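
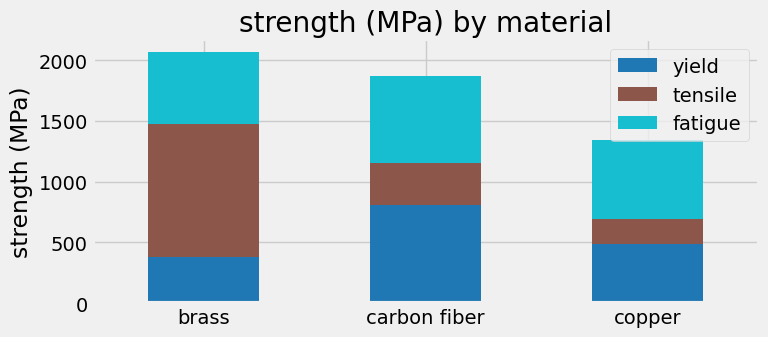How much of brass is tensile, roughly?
tensile top ≈ 1400, bottom ≈ 400; segment ≈ 1000.

≈ 1000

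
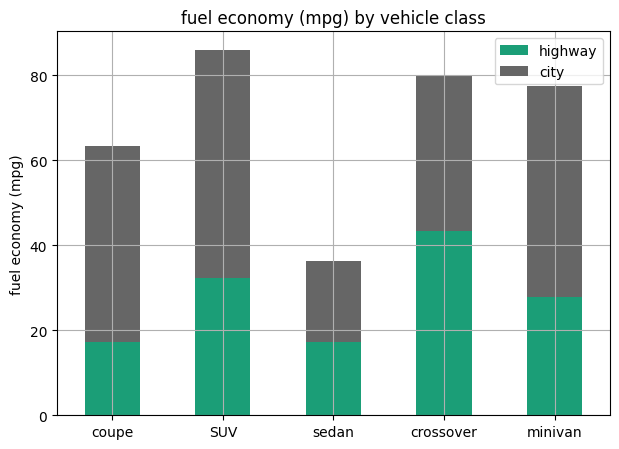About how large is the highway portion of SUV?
highway top ≈ 30, bottom ≈ 0; segment ≈ 30.

≈ 30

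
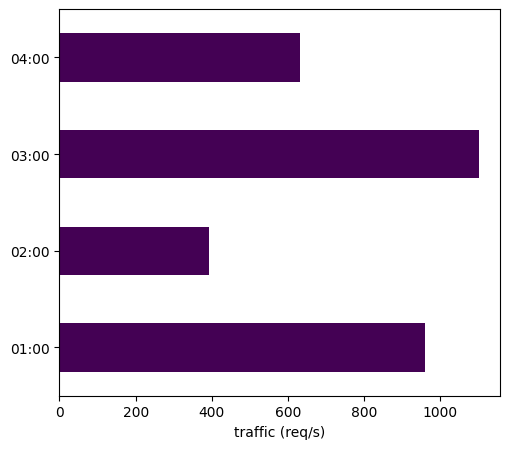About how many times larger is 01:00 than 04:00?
≈ 1.67×

01:00 ≈ 1000, 04:00 ≈ 600; 1000/600 ≈ 1.67.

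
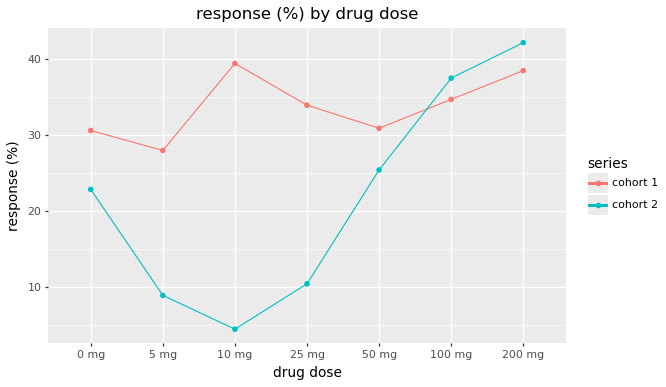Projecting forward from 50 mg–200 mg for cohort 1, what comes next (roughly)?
Last three: 30, 35, 40 → slope ≈ 5/step → next ≈ 45.

≈ 45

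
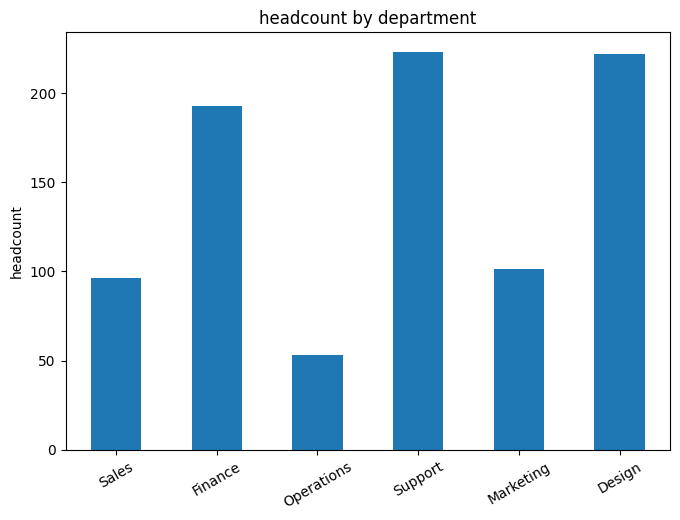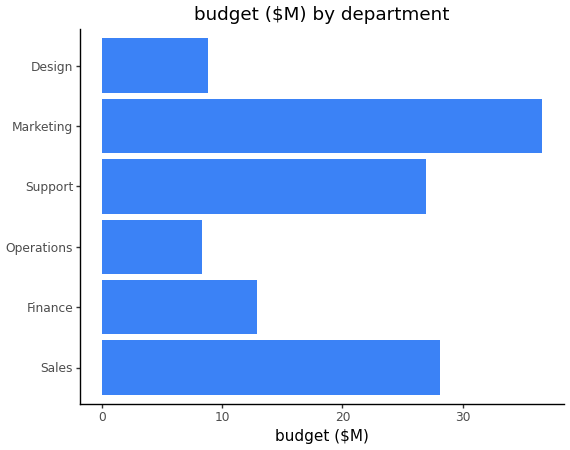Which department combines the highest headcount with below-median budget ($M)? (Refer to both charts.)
Chart 2 median budget ($M) ≈ 20; below-median departments: Finance, Operations, Design. Among those, Design has the highest headcount (≈ 225).

Design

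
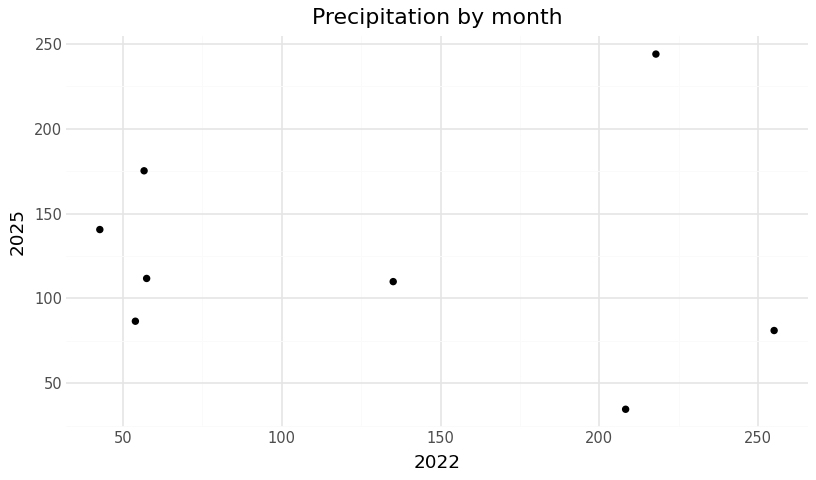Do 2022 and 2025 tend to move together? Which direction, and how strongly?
Points are roughly uncorrelated; weak (|r| ≈ 0.1).

no clear correlation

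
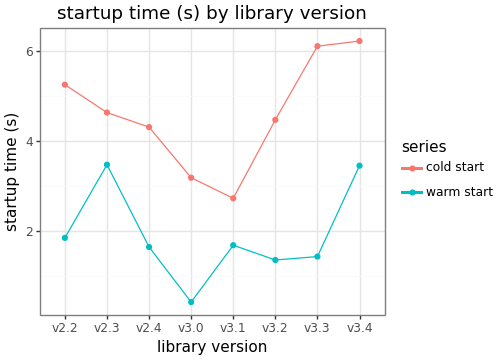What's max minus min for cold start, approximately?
≈ 3.5

Max v3.4 ≈ 6.0, min v3.1 ≈ 2.5; range ≈ 3.5.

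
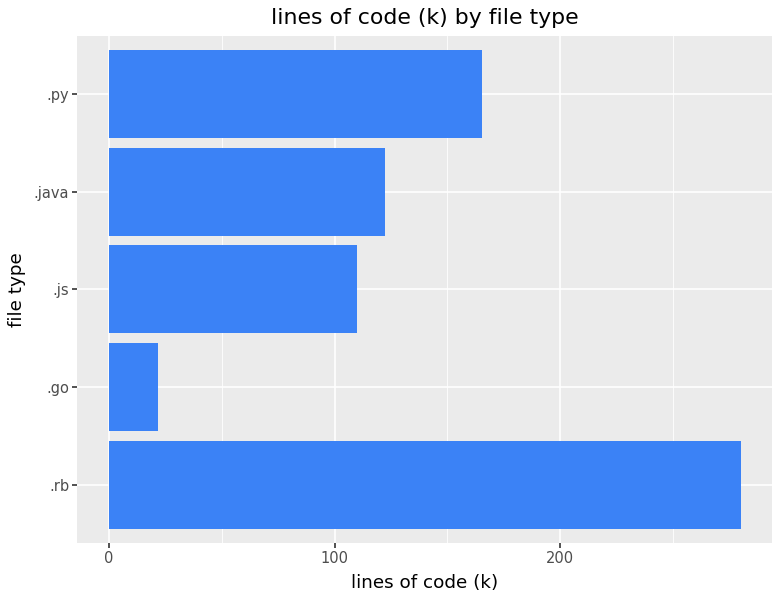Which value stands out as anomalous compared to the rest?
.rb

.rb ≈ 275; the rest sit between ≈ 25 and ≈ 175.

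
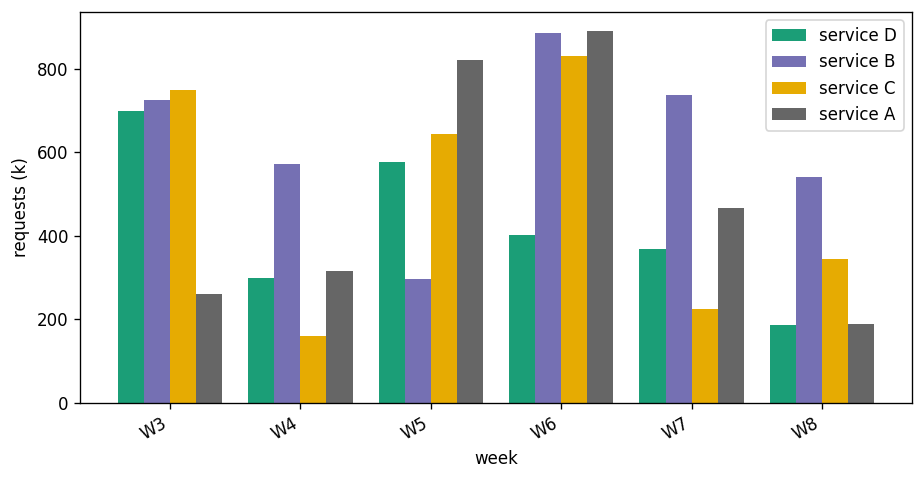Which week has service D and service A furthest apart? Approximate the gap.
W6, ≈ 500 k

W6: service D ≈ 400, service A ≈ 900 → gap ≈ 500. Next-largest (W3) is only ≈ 400.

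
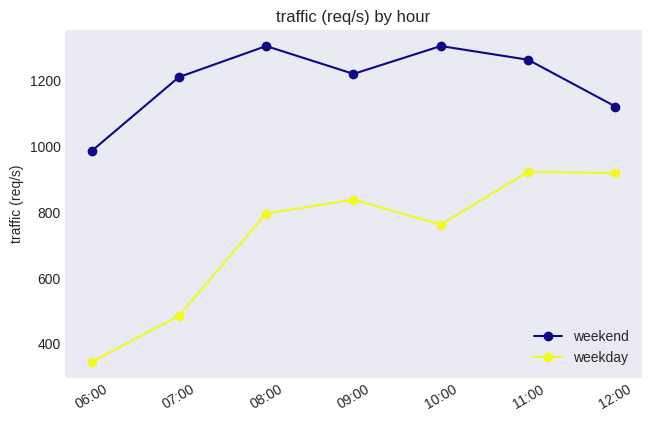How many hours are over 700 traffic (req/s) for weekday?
5

Above 700: 08:00, 09:00, 10:00, 11:00, 12:00.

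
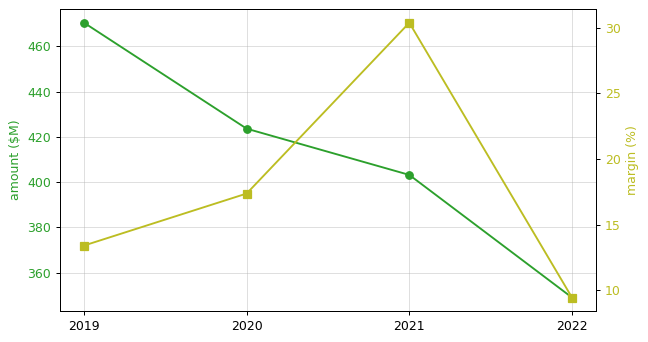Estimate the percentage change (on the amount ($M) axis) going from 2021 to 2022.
2021 ≈ 400, 2022 ≈ 340; (340 − 400) / 400 ≈ -15%.

≈ -15%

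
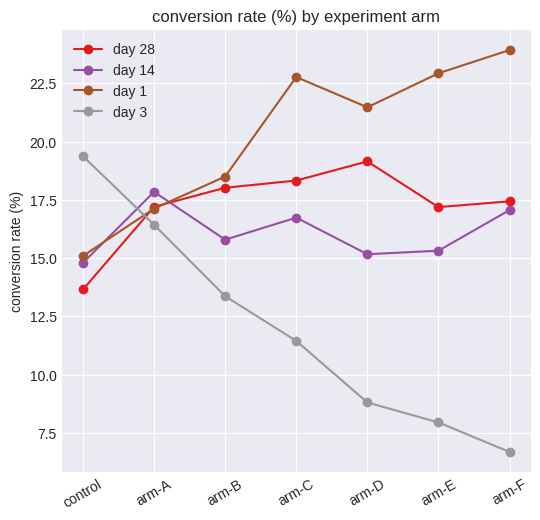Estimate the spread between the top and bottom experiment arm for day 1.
Max arm-F ≈ 24, min control ≈ 16; range ≈ 8.

≈ 8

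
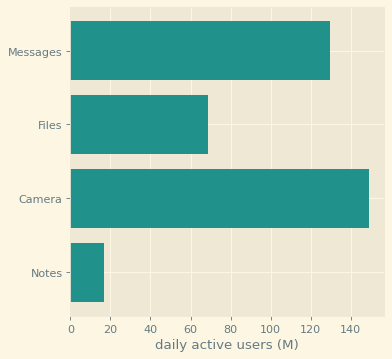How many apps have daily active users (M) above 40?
Above 40: Messages, Files, Camera.

3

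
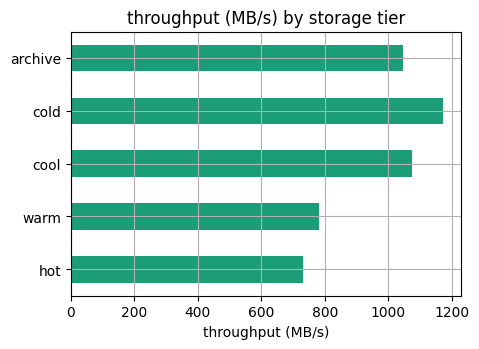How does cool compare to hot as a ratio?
cool ≈ 1100, hot ≈ 700; 1100/700 ≈ 1.57.

≈ 1.57×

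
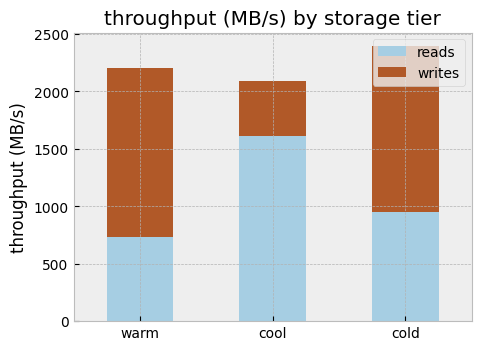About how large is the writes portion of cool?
writes top ≈ 2000, bottom ≈ 1600; segment ≈ 400.

≈ 400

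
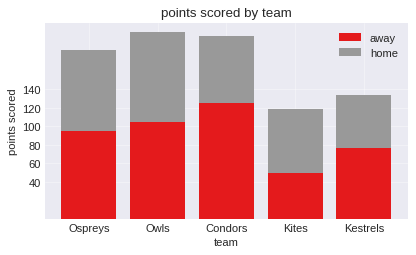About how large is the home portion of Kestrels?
≈ 60

home top ≈ 140, bottom ≈ 80; segment ≈ 60.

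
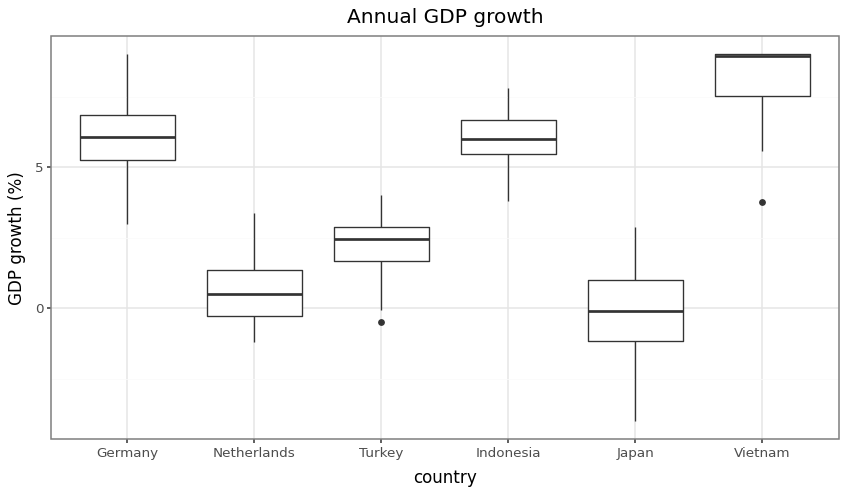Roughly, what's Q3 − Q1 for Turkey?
≈ 1

Q3 ≈ 3, Q1 ≈ 2; IQR ≈ 1.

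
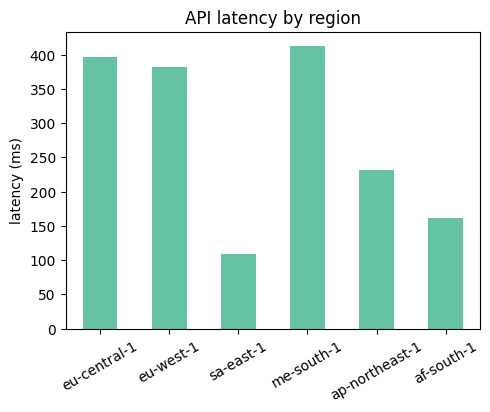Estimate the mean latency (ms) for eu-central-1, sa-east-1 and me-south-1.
(400 + 100 + 400) / 3 ≈ 300.

≈ 300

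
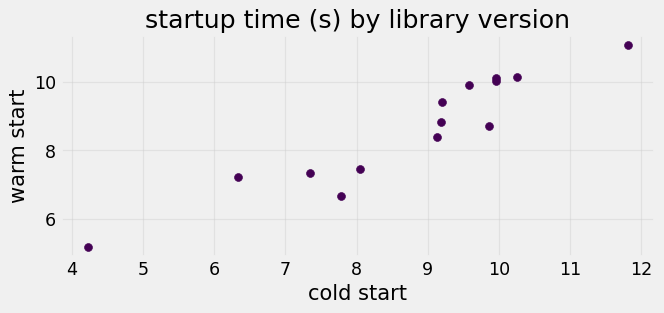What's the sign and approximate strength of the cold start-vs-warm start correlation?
positive, strong

Points are positively correlated; strong (|r| ≈ 0.9).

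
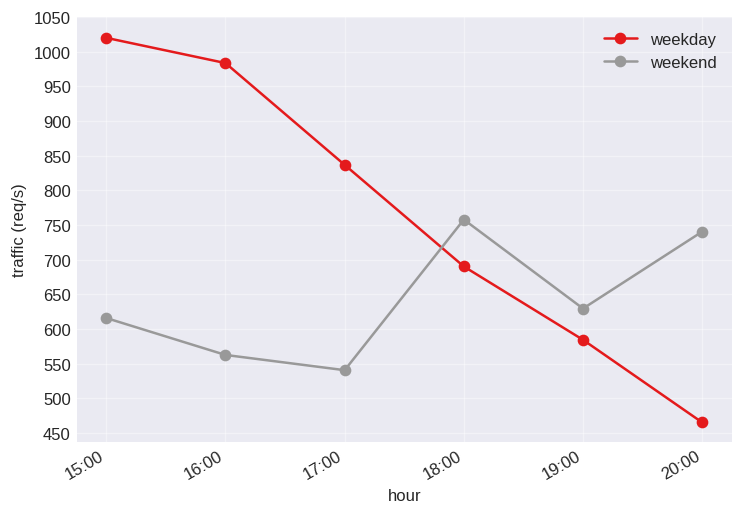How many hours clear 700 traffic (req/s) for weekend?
2

Above 700: 18:00, 20:00.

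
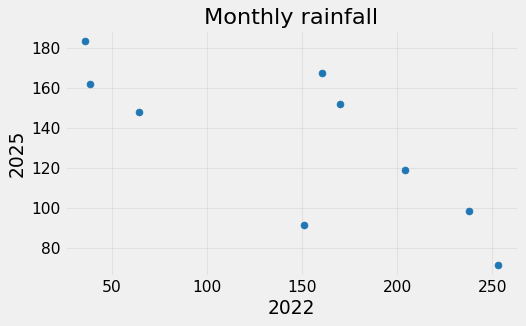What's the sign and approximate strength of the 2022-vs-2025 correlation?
Points are negatively correlated; strong (|r| ≈ 0.8).

negative, strong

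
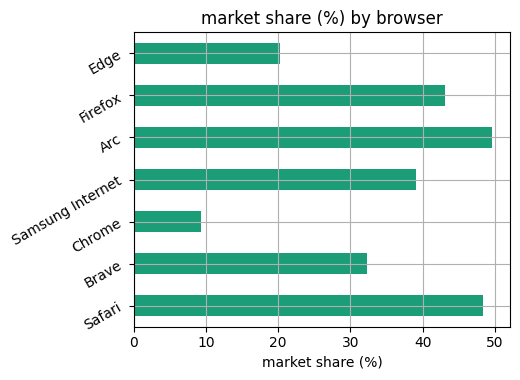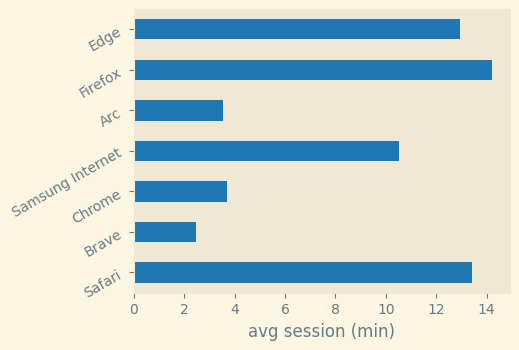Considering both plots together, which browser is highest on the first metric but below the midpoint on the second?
Chart 2 median avg session (min) ≈ 10; below-median browsers: Brave, Chrome, Arc. Among those, Arc has the highest market share (%) (≈ 50).

Arc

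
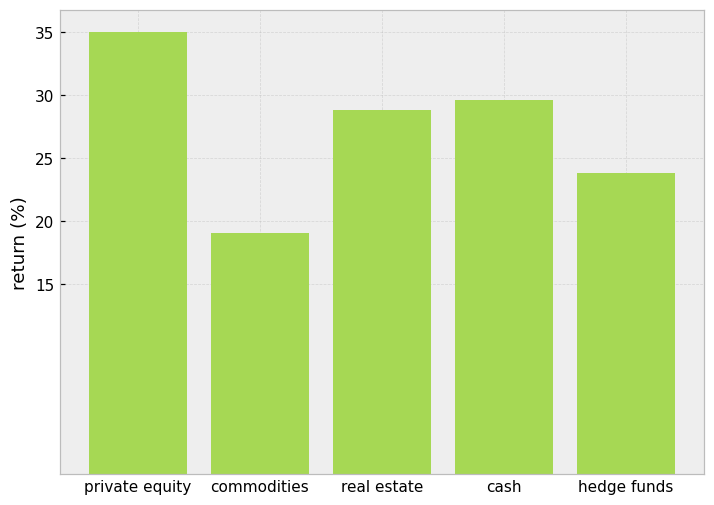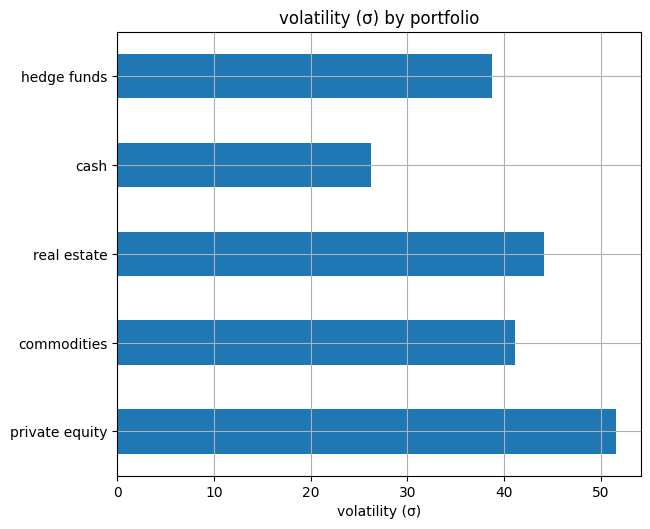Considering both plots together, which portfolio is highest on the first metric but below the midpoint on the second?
Chart 2 median volatility (σ) ≈ 40; below-median portfolios: cash, hedge funds. Among those, cash has the highest return (%) (≈ 30).

cash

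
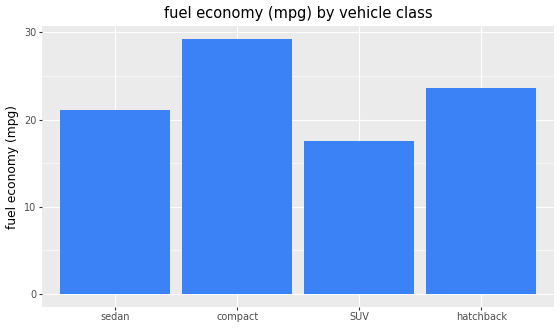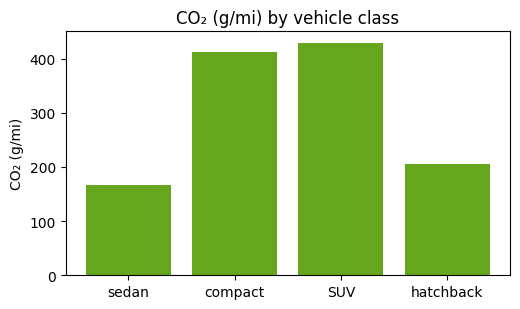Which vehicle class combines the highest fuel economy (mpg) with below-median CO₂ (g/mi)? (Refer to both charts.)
Chart 2 median CO₂ (g/mi) ≈ 300; below-median vehicle classes: sedan, hatchback. Among those, hatchback has the highest fuel economy (mpg) (≈ 25).

hatchback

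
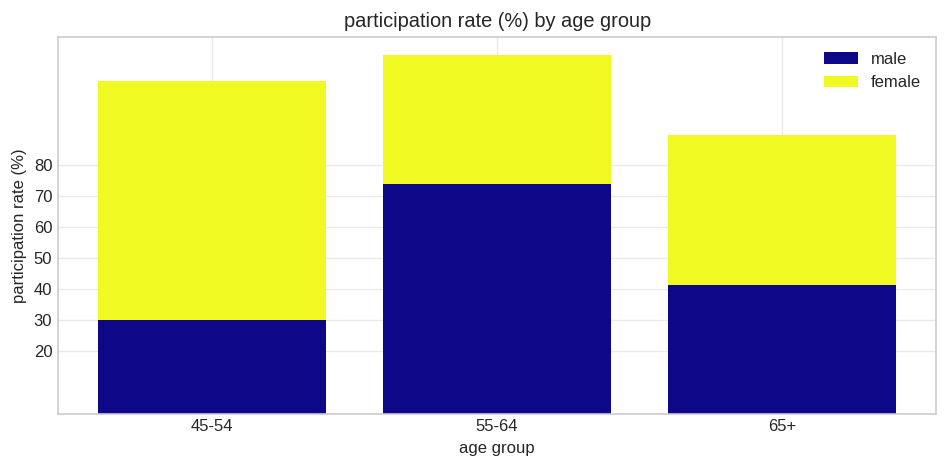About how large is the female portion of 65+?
≈ 50

female top ≈ 90, bottom ≈ 40; segment ≈ 50.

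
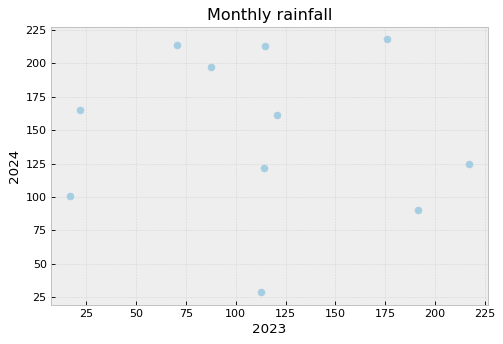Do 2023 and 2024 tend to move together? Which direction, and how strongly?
no clear correlation

Points are roughly uncorrelated; weak (|r| ≈ 0.1).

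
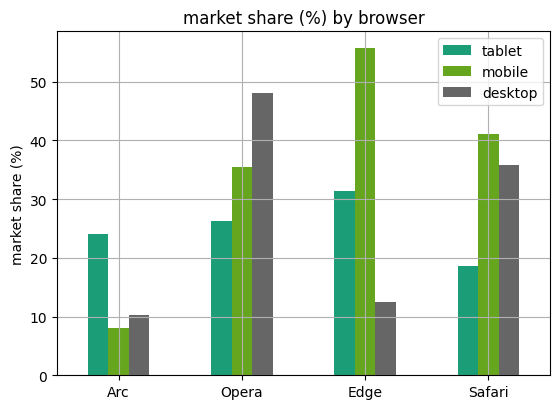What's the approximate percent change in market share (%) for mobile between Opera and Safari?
Opera ≈ 35, Safari ≈ 40; (40 − 35) / 35 ≈ +14.3%.

≈ +14.3%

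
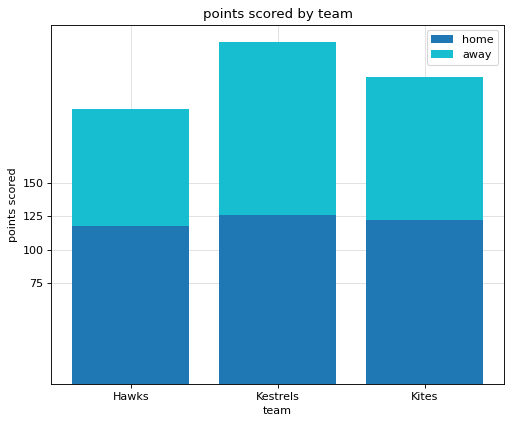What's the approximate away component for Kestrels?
away top ≈ 250, bottom ≈ 125; segment ≈ 125.

≈ 125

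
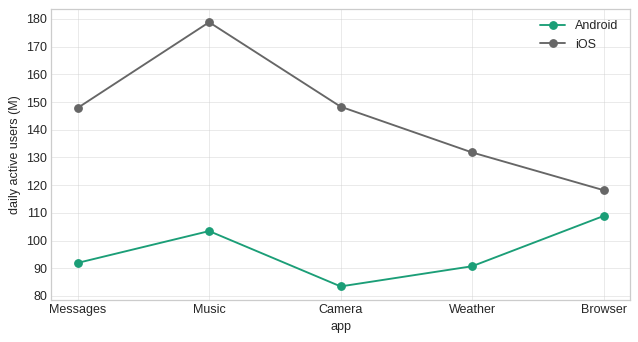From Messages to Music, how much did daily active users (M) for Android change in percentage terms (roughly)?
Messages ≈ 90, Music ≈ 100; (100 − 90) / 90 ≈ +11.1%.

≈ +11.1%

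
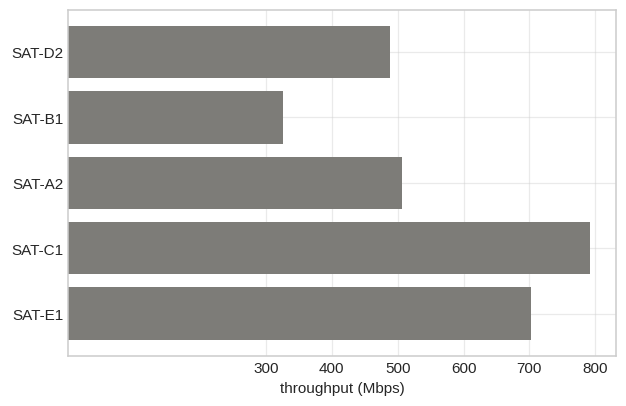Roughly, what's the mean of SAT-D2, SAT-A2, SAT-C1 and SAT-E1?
≈ 625

(500 + 500 + 800 + 700) / 4 ≈ 625.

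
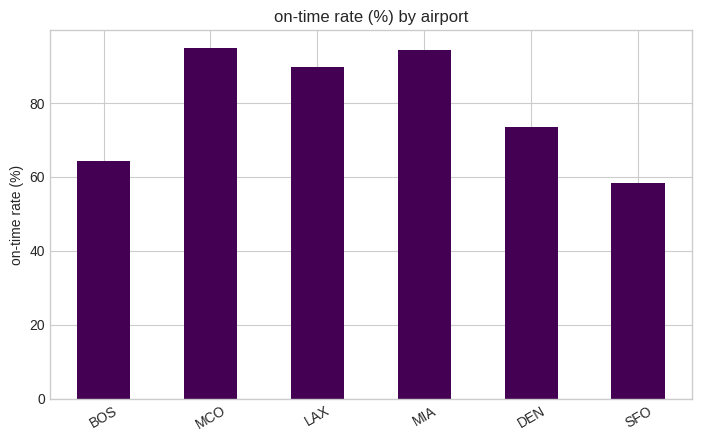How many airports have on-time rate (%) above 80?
Above 80: MCO, LAX, MIA.

3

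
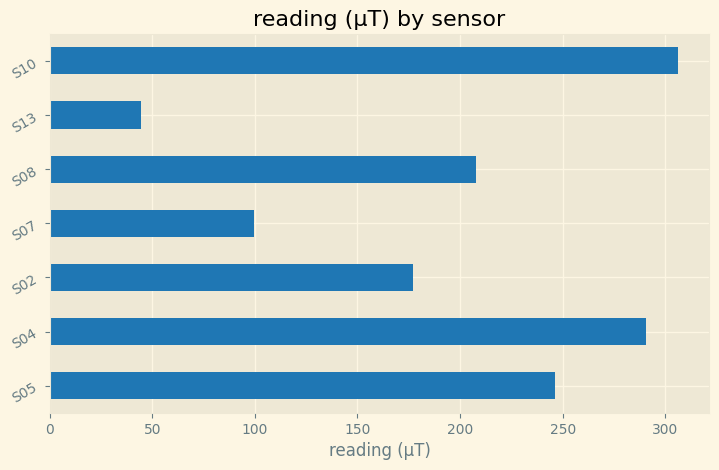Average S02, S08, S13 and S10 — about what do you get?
≈ 188

(200 + 200 + 50 + 300) / 4 ≈ 188.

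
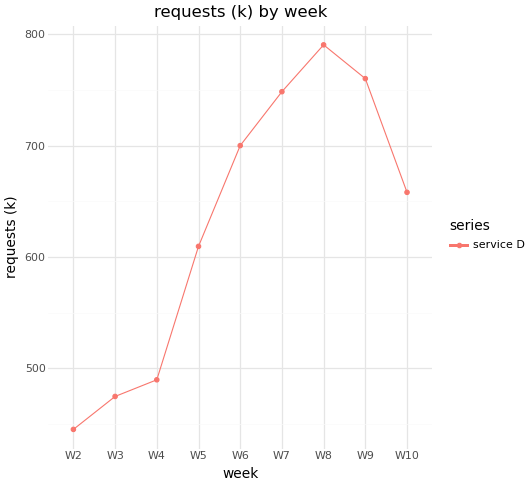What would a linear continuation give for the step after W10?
≈ 575

Last three: 800, 750, 650 → slope ≈ -75/step → next ≈ 575.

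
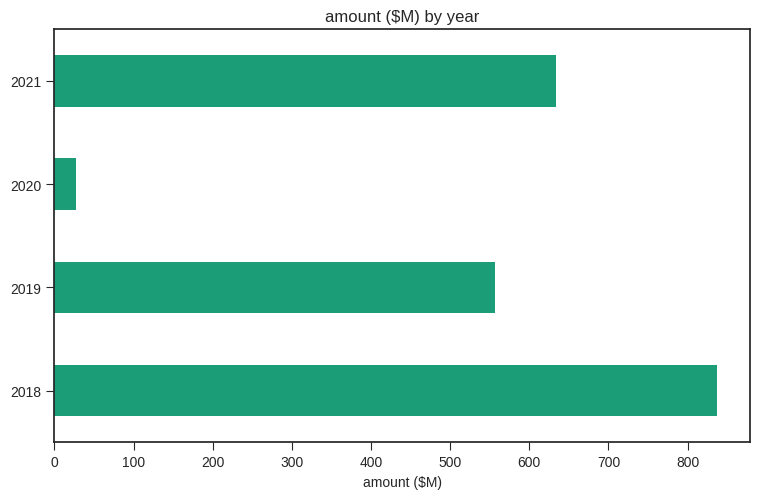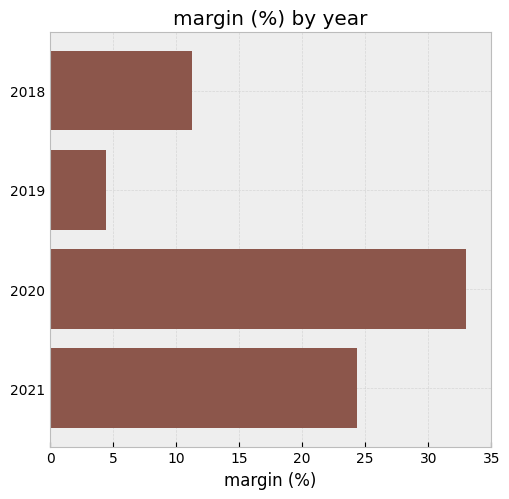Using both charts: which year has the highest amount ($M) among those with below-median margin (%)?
2018

Chart 2 median margin (%) ≈ 20; below-median years: 2018, 2019. Among those, 2018 has the highest amount ($M) (≈ 800).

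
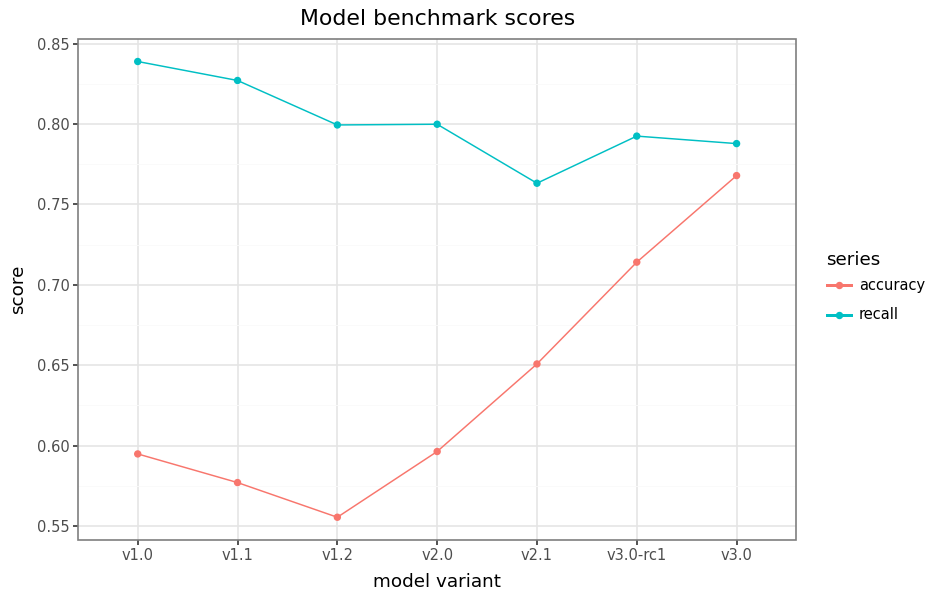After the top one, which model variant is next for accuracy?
Top 3 for accuracy: v3.0 ≈ 0.75, v3.0-rc1 ≈ 0.70, v2.1 ≈ 0.65.

v3.0-rc1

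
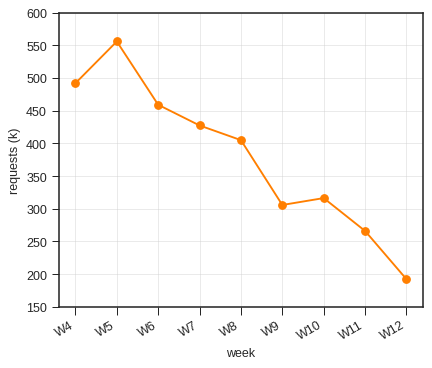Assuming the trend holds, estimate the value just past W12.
Last three: 300, 250, 200 → slope ≈ -50/step → next ≈ 150.

≈ 150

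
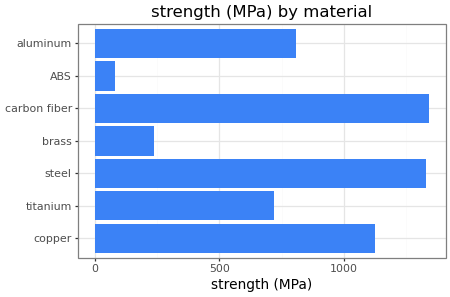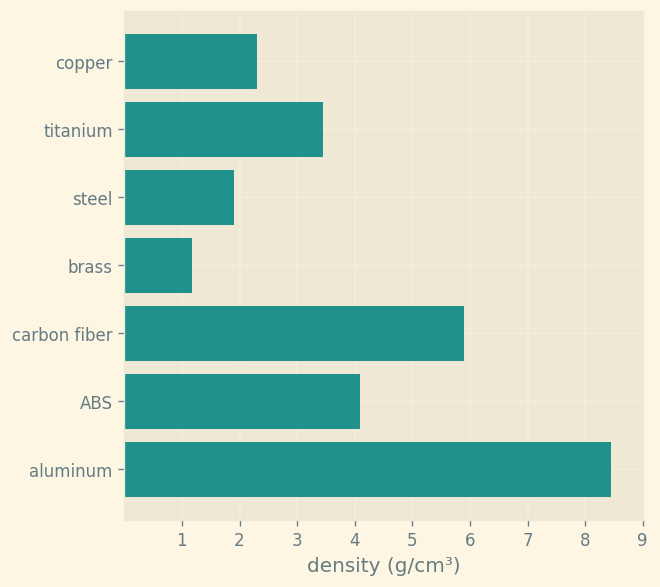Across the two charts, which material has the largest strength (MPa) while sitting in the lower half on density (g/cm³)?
steel

Chart 2 median density (g/cm³) ≈ 3; below-median materials: copper, steel, brass. Among those, steel has the highest strength (MPa) (≈ 1400).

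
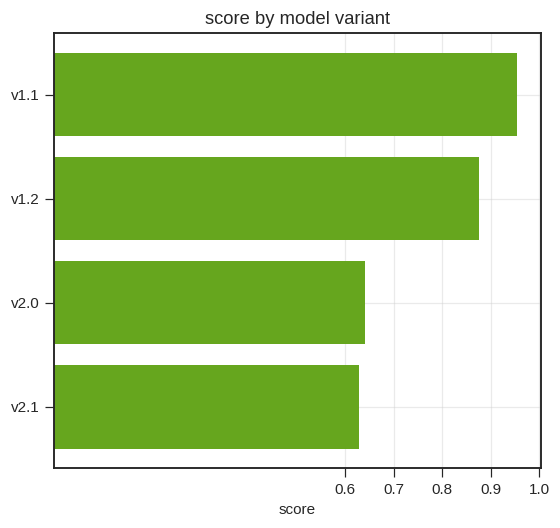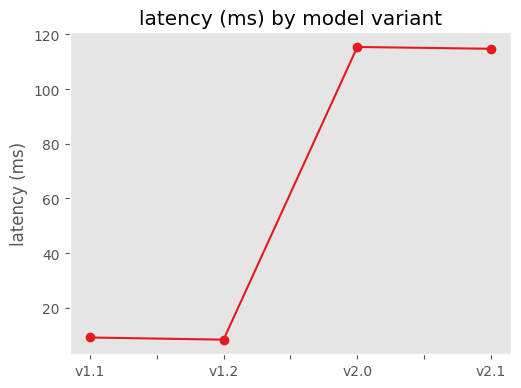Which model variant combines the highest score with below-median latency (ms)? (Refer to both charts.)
v1.1

Chart 2 median latency (ms) ≈ 60; below-median model variants: v1.1, v1.2. Among those, v1.1 has the highest score (≈ 1).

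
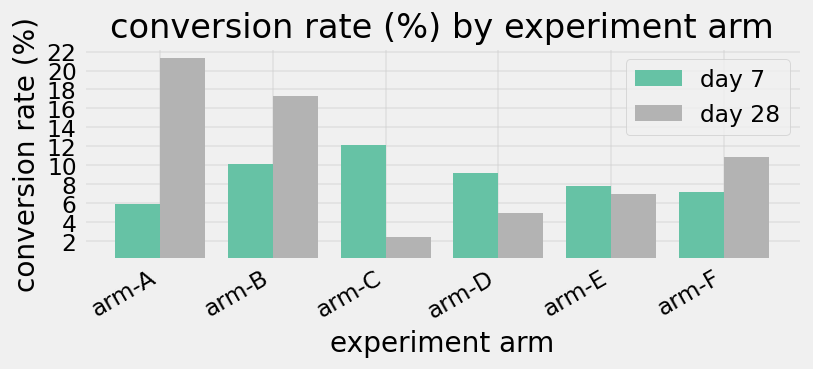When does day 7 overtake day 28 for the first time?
arm-C

arm-B: day 7 ≈ 10 vs day 28 ≈ 18 (not yet); arm-C: day 7 ≈ 12 vs day 28 ≈ 2 (first crossover).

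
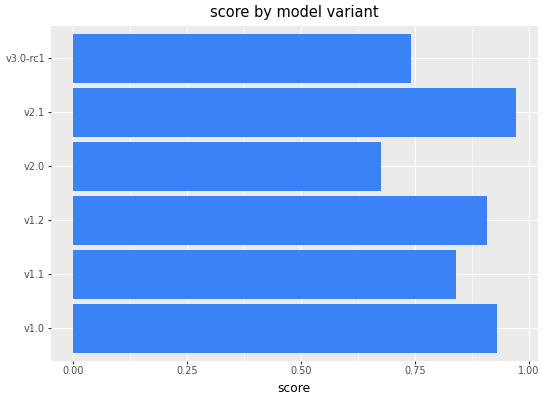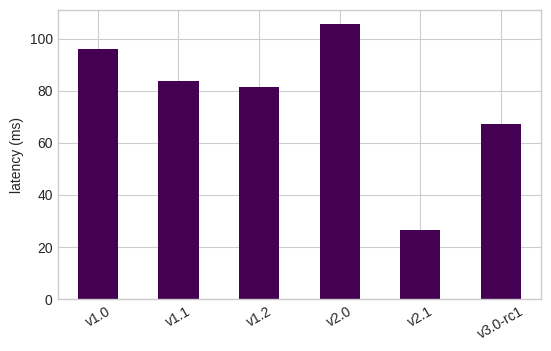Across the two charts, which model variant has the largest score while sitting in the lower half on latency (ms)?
Chart 2 median latency (ms) ≈ 80; below-median model variants: v1.2, v2.1, v3.0-rc1. Among those, v2.1 has the highest score (≈ 1).

v2.1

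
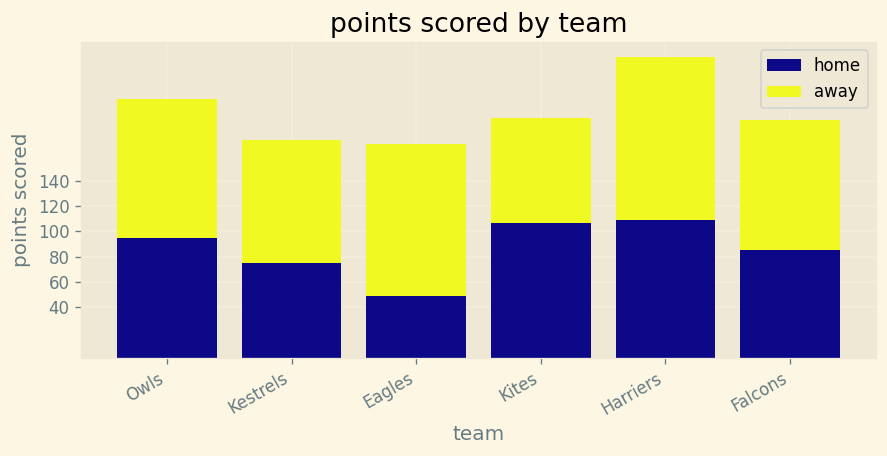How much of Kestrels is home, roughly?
≈ 80

home top ≈ 80, bottom ≈ 0; segment ≈ 80.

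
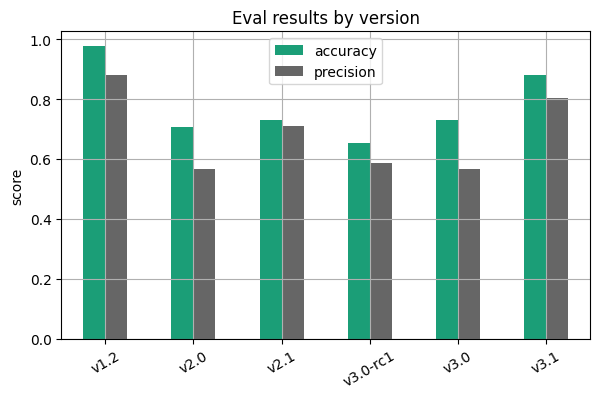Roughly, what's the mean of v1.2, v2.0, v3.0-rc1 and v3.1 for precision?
(0.9 + 0.6 + 0.6 + 0.8) / 4 ≈ 0.73.

≈ 0.73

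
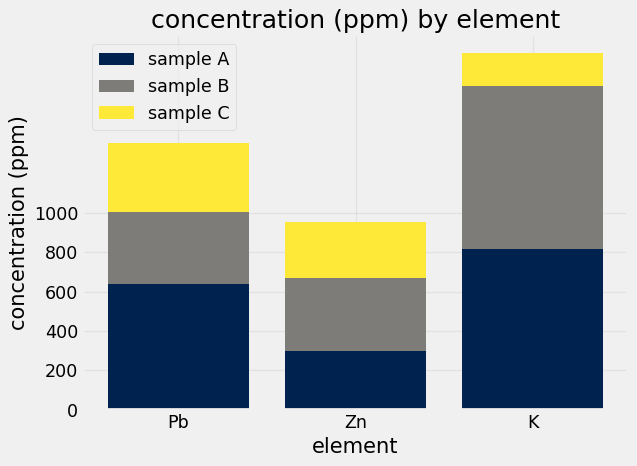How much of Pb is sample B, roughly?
sample B top ≈ 1000, bottom ≈ 600; segment ≈ 400.

≈ 400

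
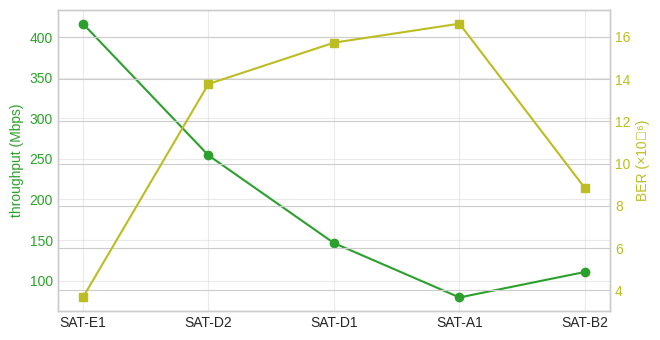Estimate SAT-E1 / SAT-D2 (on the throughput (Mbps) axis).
SAT-E1 ≈ 400, SAT-D2 ≈ 250; 400/250 ≈ 1.6.

≈ 1.6×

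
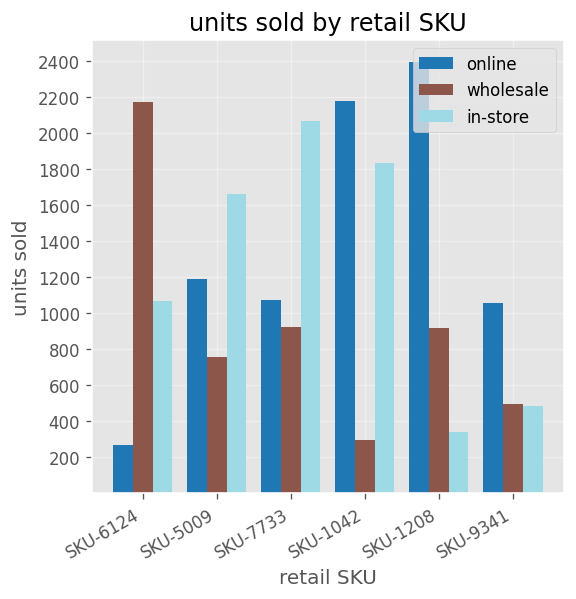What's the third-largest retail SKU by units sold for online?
SKU-5009

Top 4 for online: SKU-1208 ≈ 2400, SKU-1042 ≈ 2200, SKU-5009 ≈ 1200, SKU-7733 ≈ 1000.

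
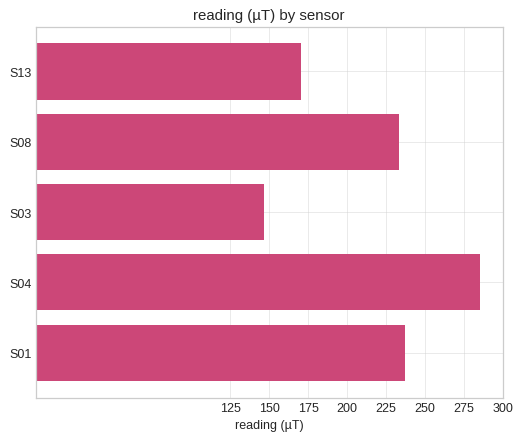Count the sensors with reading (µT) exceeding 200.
Above 200: S08, S04, S01.

3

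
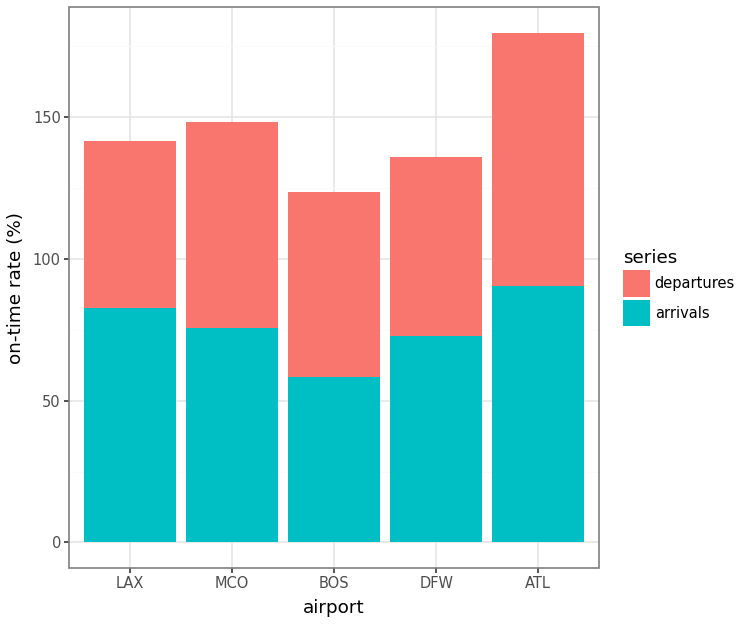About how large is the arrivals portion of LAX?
≈ 80

arrivals top ≈ 80, bottom ≈ 0; segment ≈ 80.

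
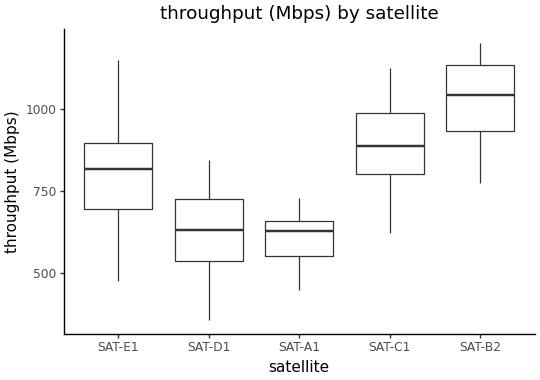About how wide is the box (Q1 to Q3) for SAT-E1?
≈ 200

Q3 ≈ 900, Q1 ≈ 700; IQR ≈ 200.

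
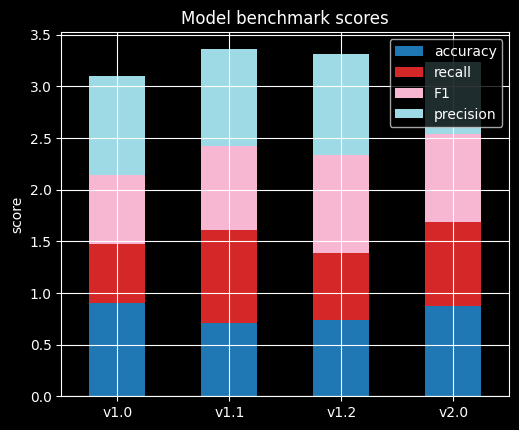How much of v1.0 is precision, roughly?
precision top ≈ 3.0, bottom ≈ 2.0; segment ≈ 1.0.

≈ 1.0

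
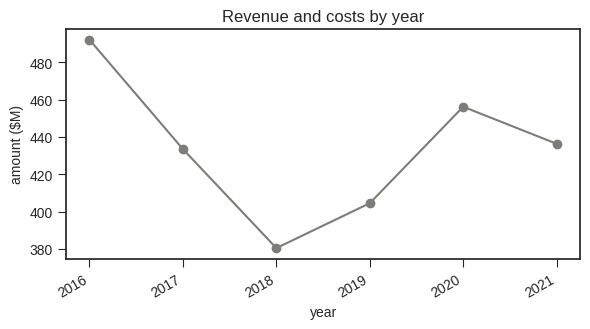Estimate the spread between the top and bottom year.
Max 2016 ≈ 490, min 2018 ≈ 380; range ≈ 110.

≈ 110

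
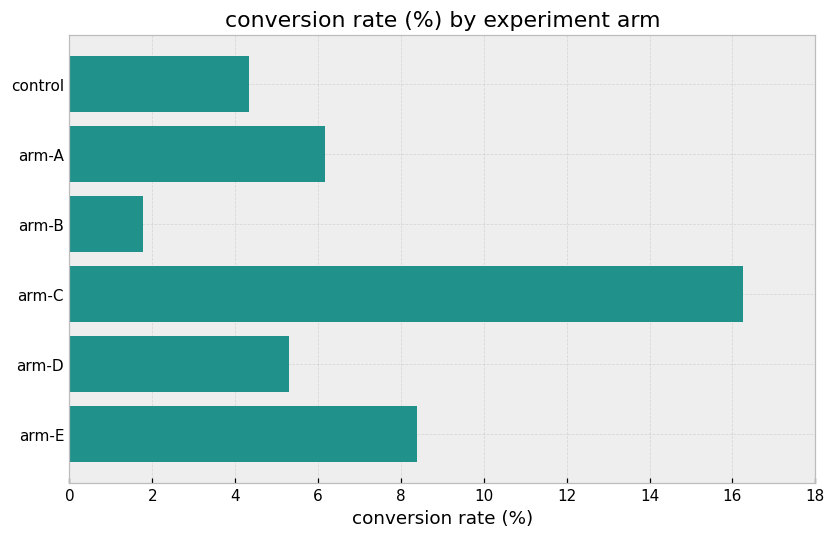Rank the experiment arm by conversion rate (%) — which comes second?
Top 3: arm-C ≈ 16, arm-E ≈ 8, arm-A ≈ 6.

arm-E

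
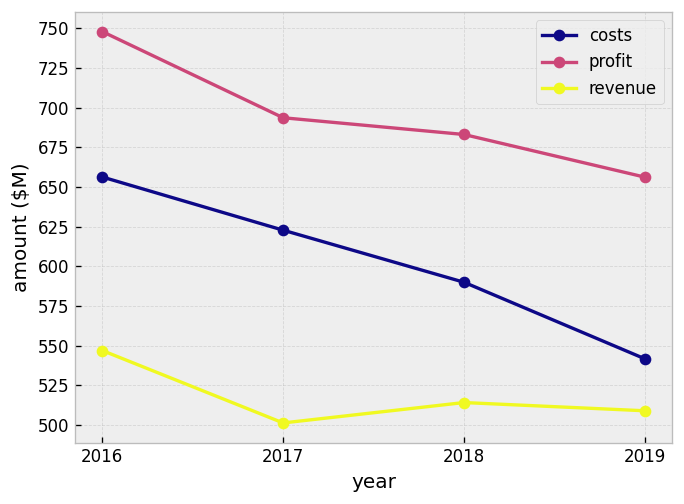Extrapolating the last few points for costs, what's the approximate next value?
≈ 512.5

Last three: 625, 600, 550 → slope ≈ -37.5/step → next ≈ 512.5.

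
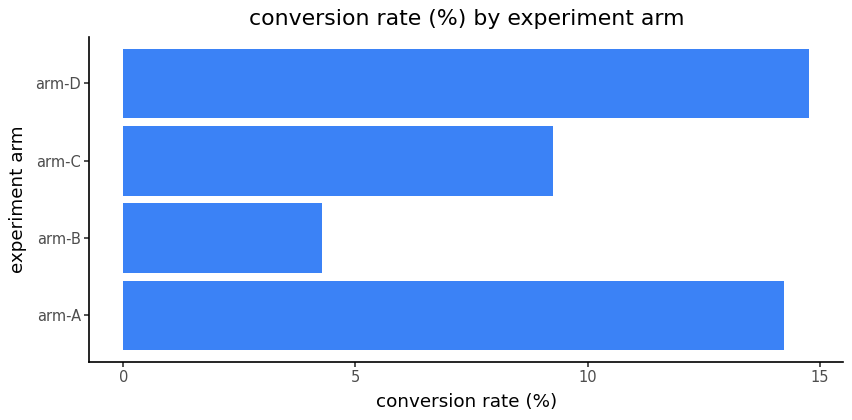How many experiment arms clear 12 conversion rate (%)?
Above 12: arm-A, arm-D.

2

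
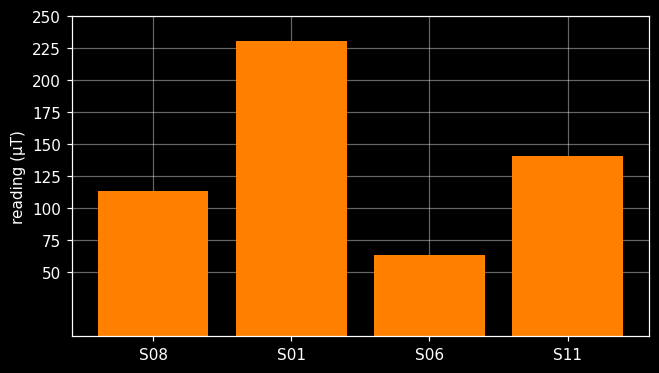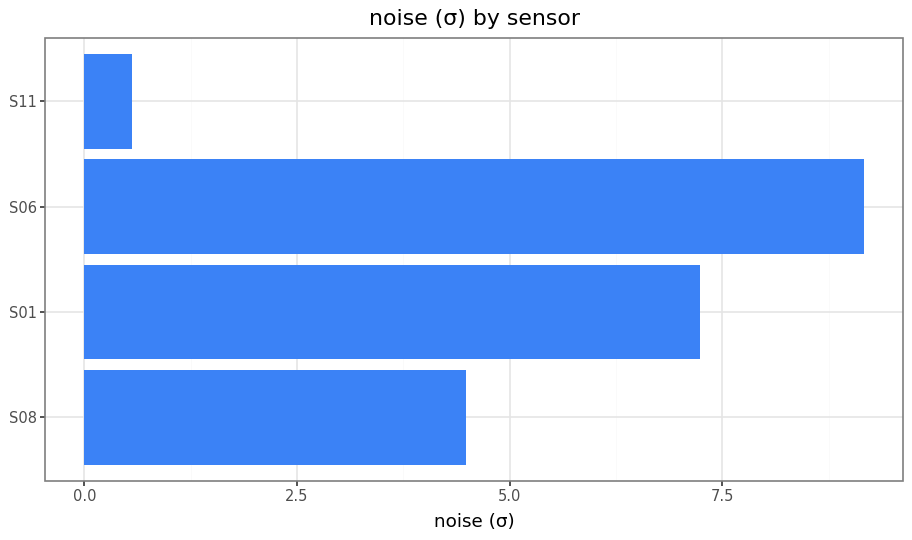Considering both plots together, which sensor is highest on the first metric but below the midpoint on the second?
S11

Chart 2 median noise (σ) ≈ 6; below-median sensors: S08, S11. Among those, S11 has the highest reading (µT) (≈ 150).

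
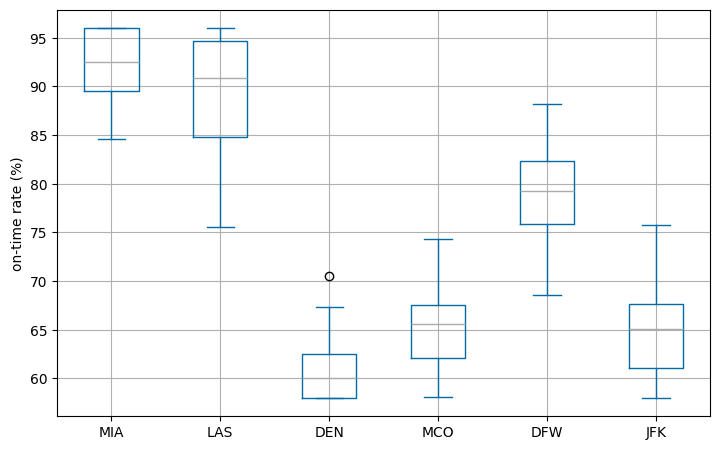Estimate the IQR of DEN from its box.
Q3 ≈ 65, Q1 ≈ 60; IQR ≈ 5.

≈ 5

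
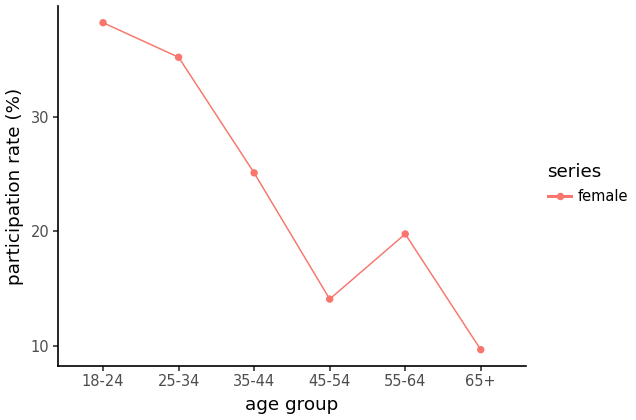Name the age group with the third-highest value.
Top 4: 18-24 ≈ 40, 25-34 ≈ 35, 35-44 ≈ 25, 55-64 ≈ 20.

35-44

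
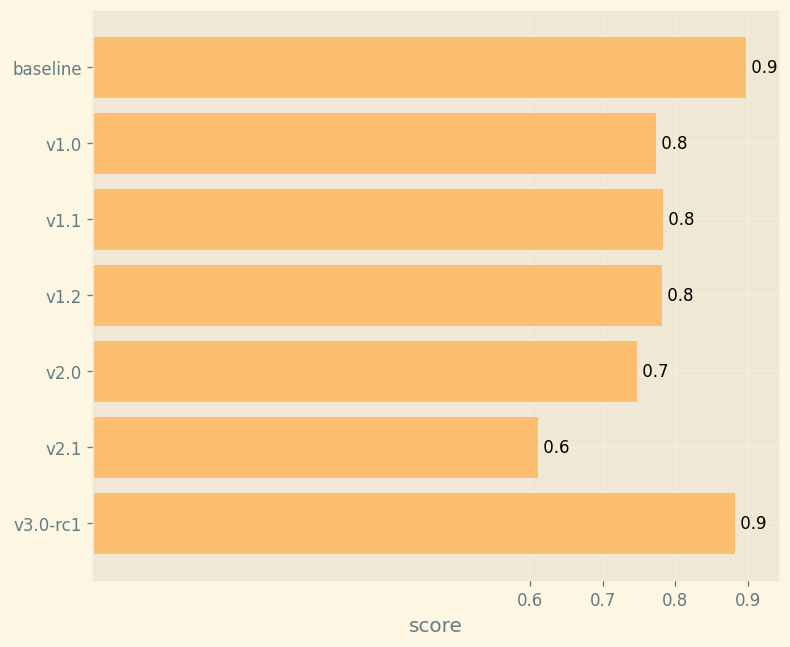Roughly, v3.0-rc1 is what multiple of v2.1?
v3.0-rc1 ≈ 0.9, v2.1 ≈ 0.6; 0.9/0.6 ≈ 1.5.

≈ 1.5×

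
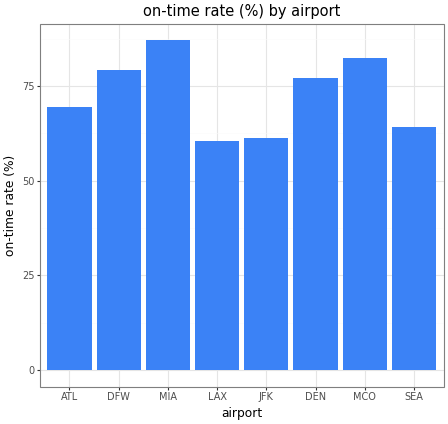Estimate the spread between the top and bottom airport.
Max MIA ≈ 90, min LAX ≈ 60; range ≈ 30.

≈ 30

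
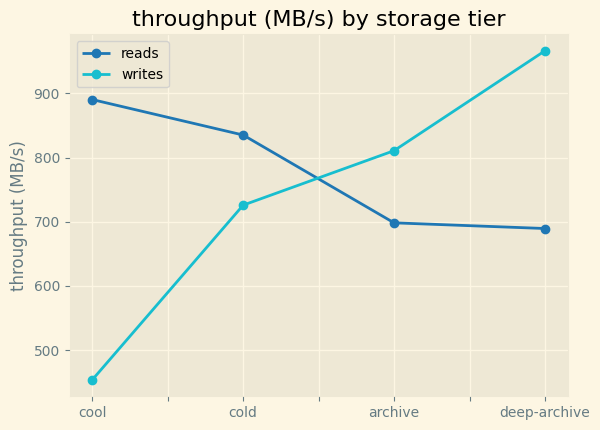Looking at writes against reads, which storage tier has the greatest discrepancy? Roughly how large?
cool, ≈ 450 MB/s

cool: writes ≈ 450, reads ≈ 900 → gap ≈ 450. Next-largest (deep-archive) is only ≈ 250.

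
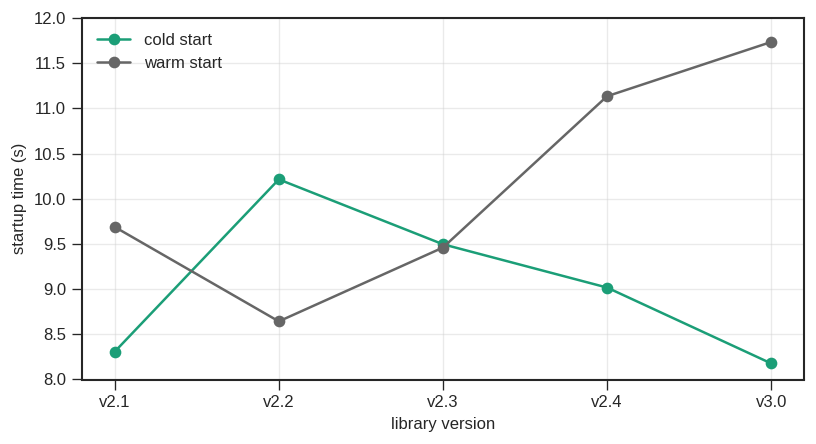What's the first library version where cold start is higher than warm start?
v2.1: cold start ≈ 8.5 vs warm start ≈ 9.5 (not yet); v2.2: cold start ≈ 10.0 vs warm start ≈ 8.5 (first crossover).

v2.2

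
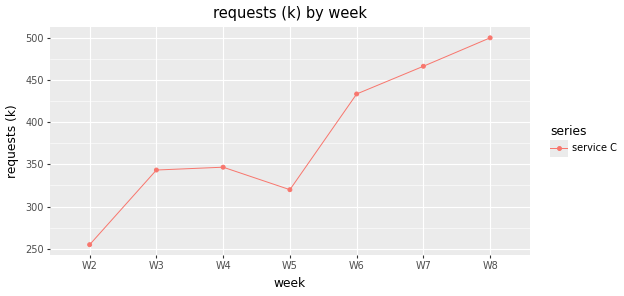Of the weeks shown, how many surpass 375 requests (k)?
3

Above 375: W6, W7, W8.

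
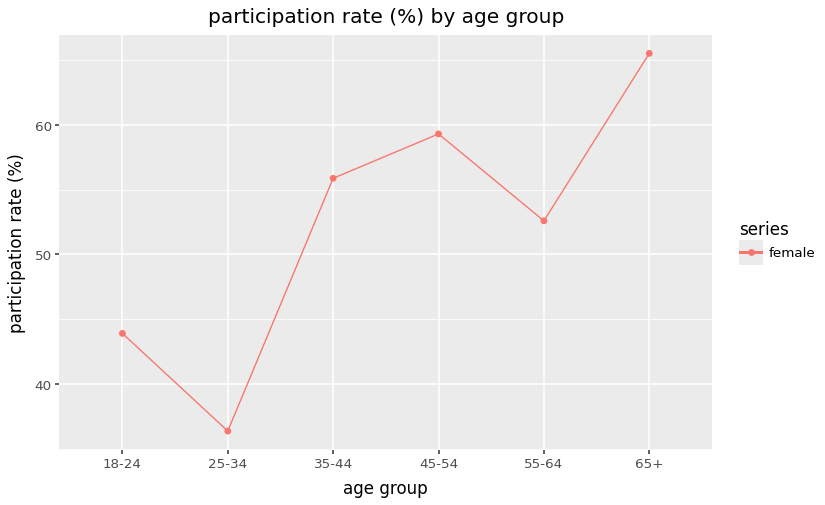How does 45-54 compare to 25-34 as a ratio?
≈ 1.71×

45-54 ≈ 60, 25-34 ≈ 35; 60/35 ≈ 1.71.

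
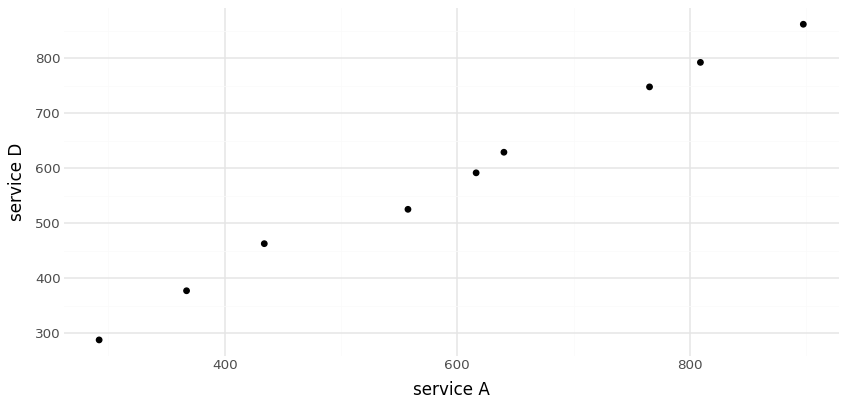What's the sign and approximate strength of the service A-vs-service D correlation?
Points are positively correlated; strong (|r| ≈ 1.0).

positive, strong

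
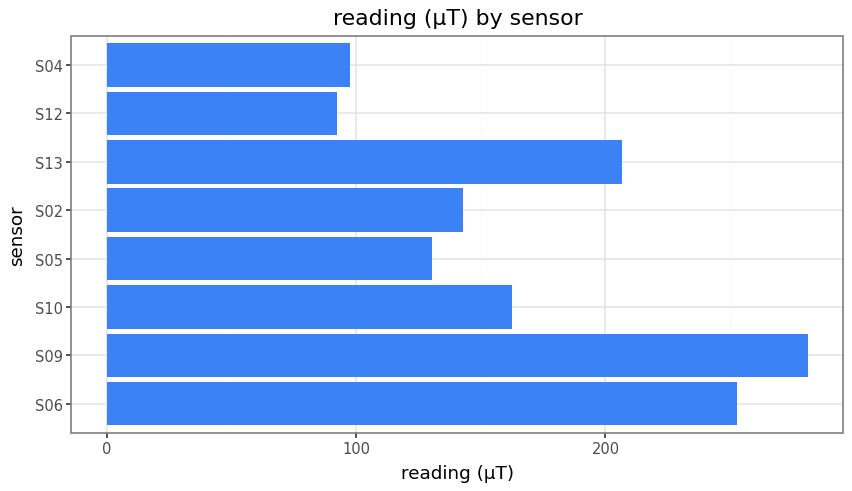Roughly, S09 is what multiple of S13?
S09 ≈ 275, S13 ≈ 200; 275/200 ≈ 1.38.

≈ 1.38×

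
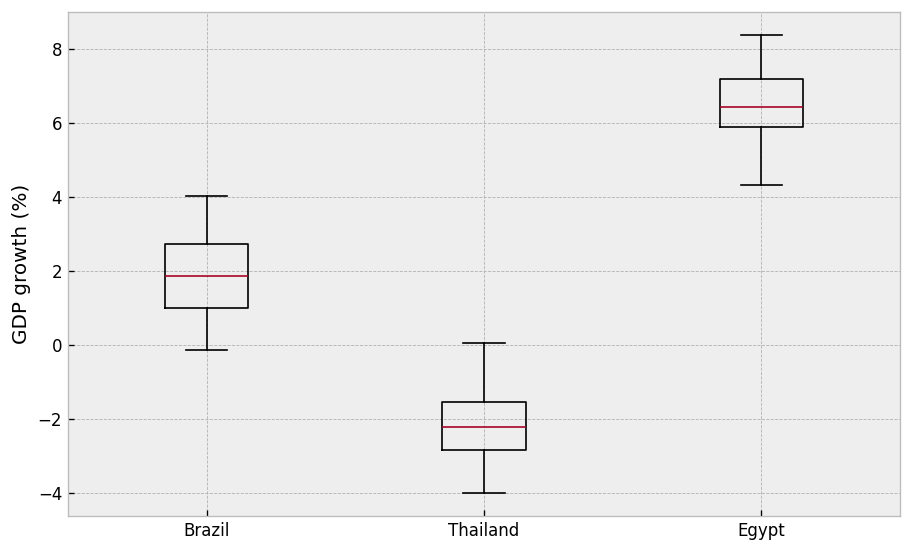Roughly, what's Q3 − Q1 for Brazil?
≈ 2

Q3 ≈ 3, Q1 ≈ 1; IQR ≈ 2.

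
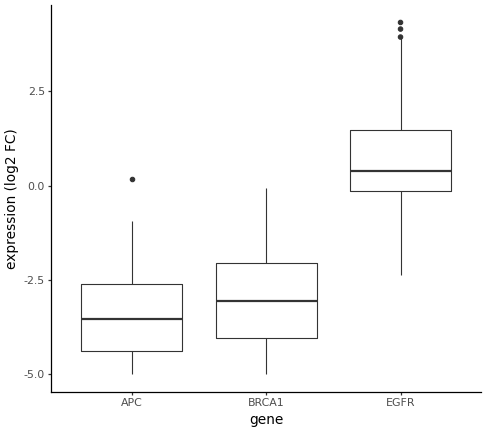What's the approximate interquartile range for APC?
Q3 ≈ -2.5, Q1 ≈ -4.5; IQR ≈ 2.0.

≈ 2.0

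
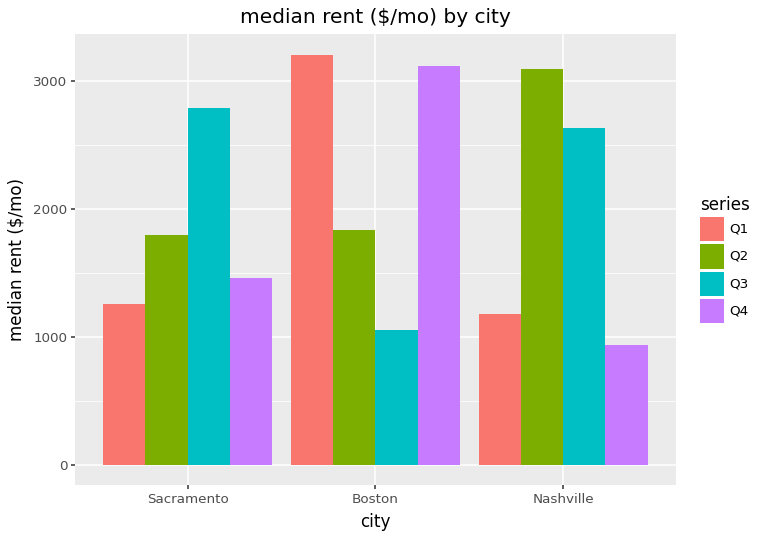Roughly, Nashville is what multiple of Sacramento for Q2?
Nashville ≈ 3000, Sacramento ≈ 2000; 3000/2000 ≈ 1.5.

≈ 1.5×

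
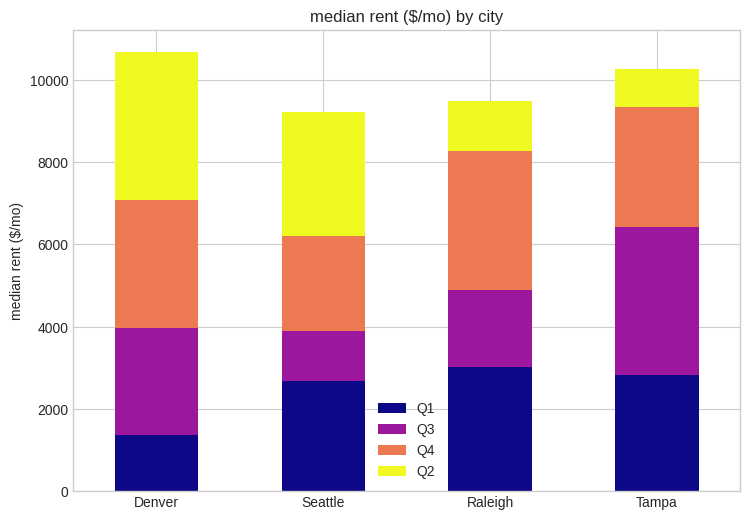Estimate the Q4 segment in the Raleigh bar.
≈ 3000

Q4 top ≈ 8000, bottom ≈ 5000; segment ≈ 3000.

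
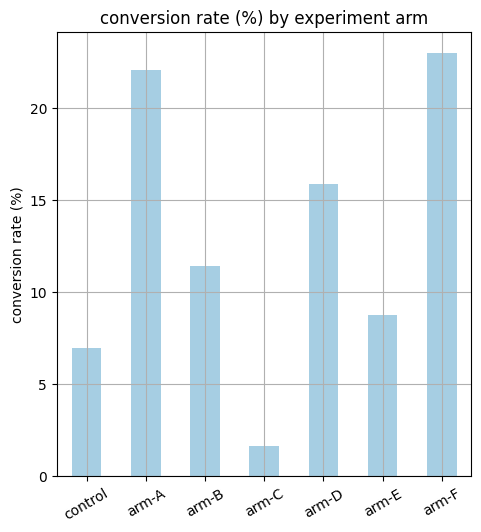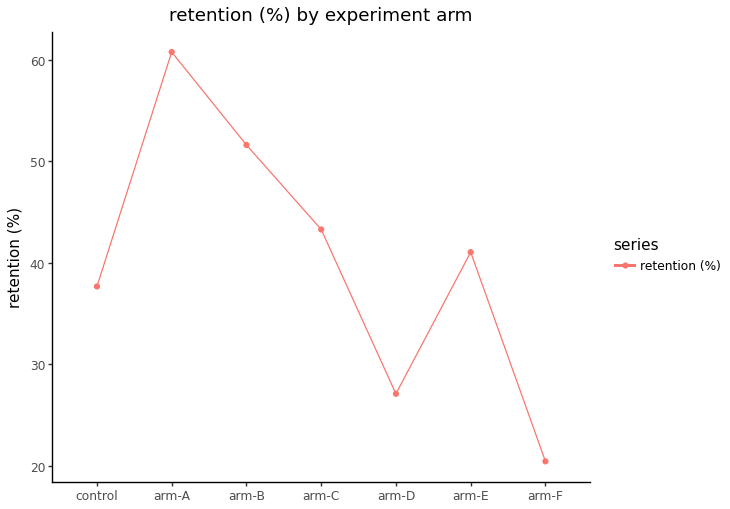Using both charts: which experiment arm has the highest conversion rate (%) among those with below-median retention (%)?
arm-F

Chart 2 median retention (%) ≈ 40; below-median experiment arms: control, arm-D, arm-F. Among those, arm-F has the highest conversion rate (%) (≈ 25).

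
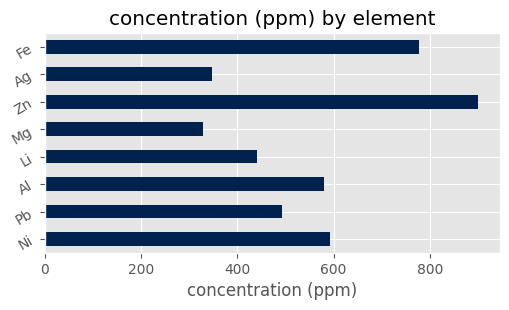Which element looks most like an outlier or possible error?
Zn ≈ 900; the rest sit between ≈ 300 and ≈ 800.

Zn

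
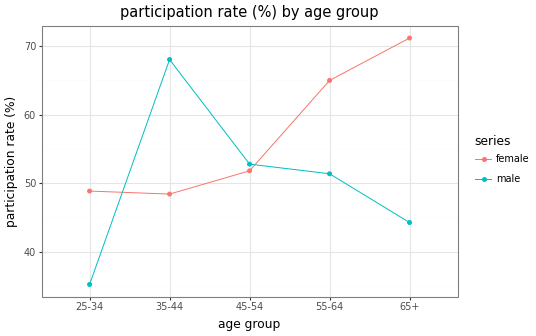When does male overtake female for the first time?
25-34: male ≈ 35 vs female ≈ 50 (not yet); 35-44: male ≈ 70 vs female ≈ 50 (first crossover).

35-44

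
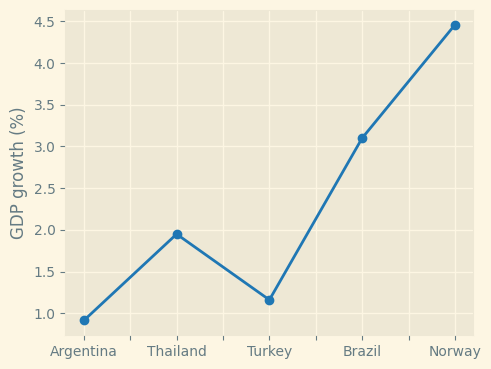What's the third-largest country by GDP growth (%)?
Top 4: Norway ≈ 4.5, Brazil ≈ 3.0, Thailand ≈ 2.0, Turkey ≈ 1.0.

Thailand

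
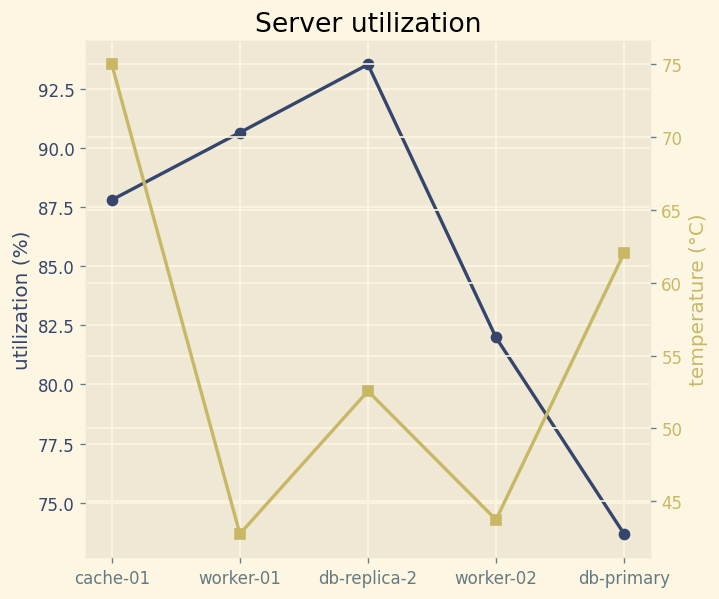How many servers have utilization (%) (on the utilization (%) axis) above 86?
3

Above 86: cache-01, worker-01, db-replica-2.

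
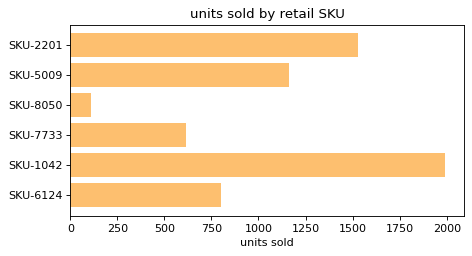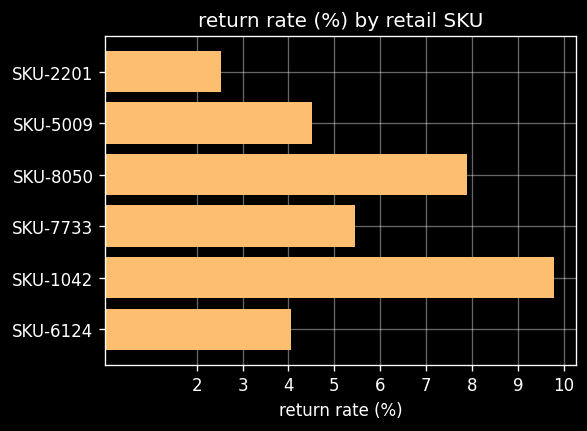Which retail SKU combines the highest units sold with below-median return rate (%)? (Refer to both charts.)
Chart 2 median return rate (%) ≈ 5; below-median retail SKUs: SKU-2201, SKU-5009, SKU-6124. Among those, SKU-2201 has the highest units sold (≈ 1600).

SKU-2201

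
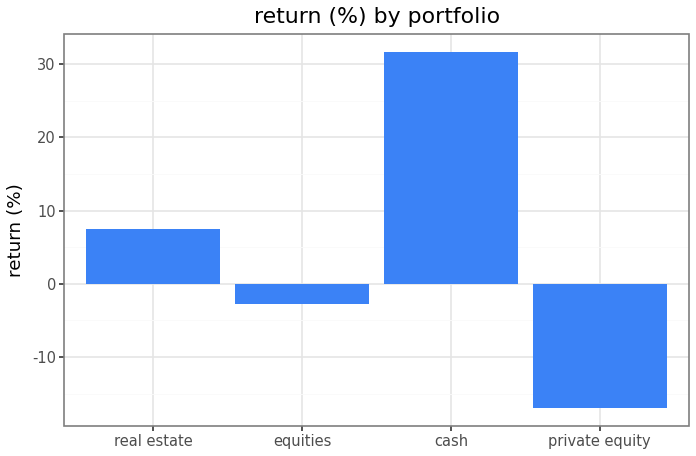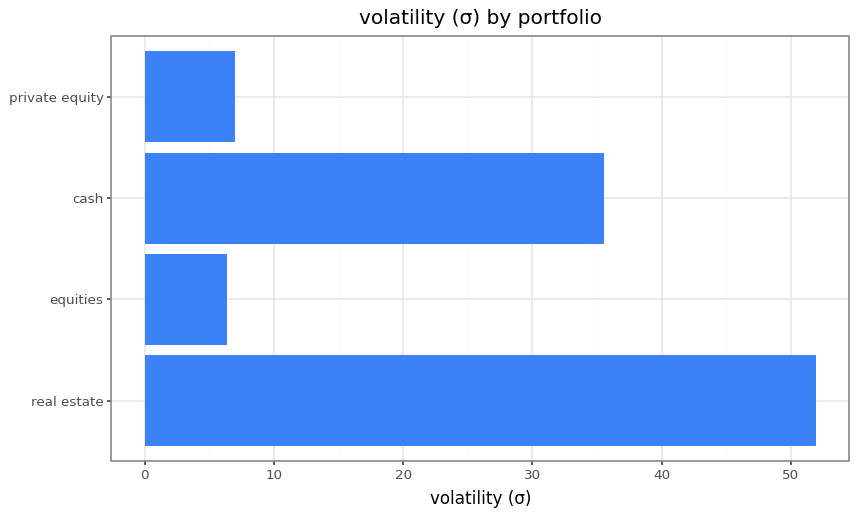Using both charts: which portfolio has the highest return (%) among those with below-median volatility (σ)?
Chart 2 median volatility (σ) ≈ 20; below-median portfolios: equities, private equity. Among those, equities has the highest return (%) (≈ -5).

equities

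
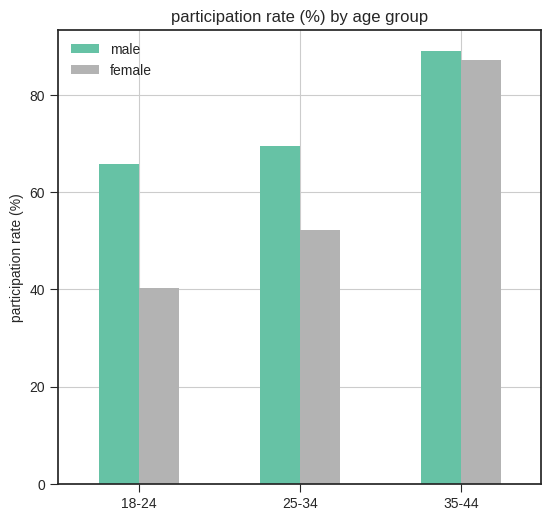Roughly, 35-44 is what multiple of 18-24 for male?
35-44 ≈ 90, 18-24 ≈ 70; 90/70 ≈ 1.29.

≈ 1.29×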